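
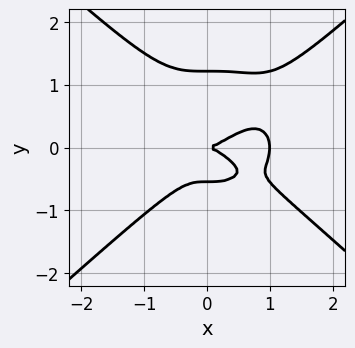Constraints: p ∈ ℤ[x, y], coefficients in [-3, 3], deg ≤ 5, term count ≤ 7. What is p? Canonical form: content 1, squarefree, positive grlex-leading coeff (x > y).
2*x^4 - 3*y^4 - 2*x^3 + 2*y^3 + 2*y^2

The degree is 4 — no degree-3 curve has this shape.
Reading off the gridlines: the x-axis gridline crossings are at x ∈ {0, 1}; one y-axis crossing is at y = 0.
Matching integer coefficients to the picture gives p.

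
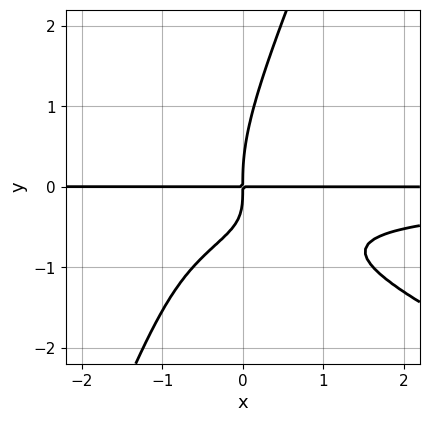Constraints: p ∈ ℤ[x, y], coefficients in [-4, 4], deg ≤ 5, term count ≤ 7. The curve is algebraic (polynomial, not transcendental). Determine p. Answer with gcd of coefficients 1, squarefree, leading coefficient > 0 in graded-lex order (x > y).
x^2*y^2 + 2*x*y^3 - y^4 + 3*x*y^2 + 2*x*y

(a) The degree is 4 — a generic line meets the curve in up to 4 points.
(b) Reading off the gridlines: the visible x-axis segment lies entirely on the curve.
(c) Solving for integer coefficients yields p as stated.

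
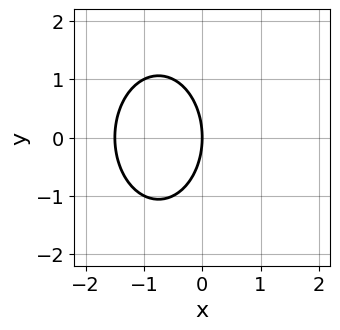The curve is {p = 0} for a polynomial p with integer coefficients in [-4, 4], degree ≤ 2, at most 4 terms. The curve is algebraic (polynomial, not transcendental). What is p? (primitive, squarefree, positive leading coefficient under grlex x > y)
2*x^2 + y^2 + 3*x

1. deg p = 2. The shape is more complex than any degree-1 curve.
2. Symmetries: the y ↦ −y reflection is a symmetry, so y appears only in even powers.
3. From the axis intercepts and sections: it meets the y-axis at y = 0 (among the integer gridlines); one x-axis crossing is at x = 0.
4. Together with the visible shape, these determine p as stated.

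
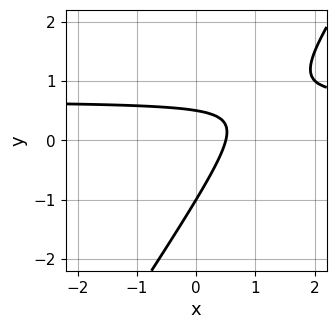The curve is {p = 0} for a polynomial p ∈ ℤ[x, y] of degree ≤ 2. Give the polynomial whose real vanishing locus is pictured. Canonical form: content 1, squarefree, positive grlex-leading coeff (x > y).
deg p = 2. No degree-1 curve has this shape.
From the visible intercepts: it meets the y-axis at y = -1 (among the integer gridlines).
Matching integer coefficients to the picture gives p.

3*x*y - 2*y^2 - 2*x - y + 1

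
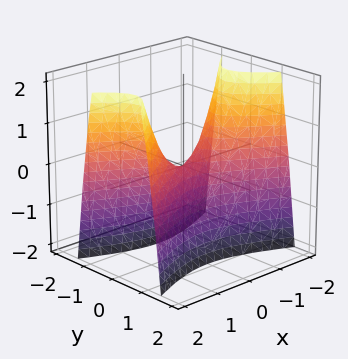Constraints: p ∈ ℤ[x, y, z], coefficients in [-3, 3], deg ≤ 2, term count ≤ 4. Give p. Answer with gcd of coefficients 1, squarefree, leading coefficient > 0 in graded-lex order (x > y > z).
x^2 - 3*y^2 - z

First, the degree is 2 — a hyperbolic paraboloid; a quadric.
Next, symmetries: mirror symmetry y ↦ −y ⇒ only even powers of y; mirror symmetry x ↦ −x ⇒ only even powers of x.
Next, observable constraints: it meets the y-axis at y = 0 (among the integer gridlines); it crosses the x-axis at the gridline x = 0; it crosses the z-axis at the gridline z = 0.
Finally, these observations pin down the coefficients.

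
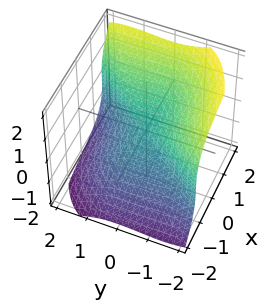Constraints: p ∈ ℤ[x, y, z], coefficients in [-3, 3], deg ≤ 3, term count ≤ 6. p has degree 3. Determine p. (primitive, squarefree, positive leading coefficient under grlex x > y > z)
The degree is 3 — the shape is more complex than any degree-2 surface.
Against the integer gridlines: one y-axis crossing is at y = 0; it crosses the z-axis at the gridline z = 0.
Putting this together gives p.

2*x^3 + 2*x*y^2 - 2*y^3 - 3*z^3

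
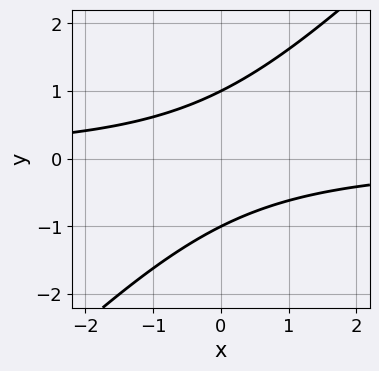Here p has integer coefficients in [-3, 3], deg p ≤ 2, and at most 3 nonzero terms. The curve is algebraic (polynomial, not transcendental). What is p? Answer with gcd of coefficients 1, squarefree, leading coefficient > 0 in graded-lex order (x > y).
Degree: the shape is more complex than any degree-1 curve, so deg p = 2.
Reading off the gridlines: it misses every integer gridline on the x-axis; the y-axis gridline crossings are at y ∈ {-1, 1}.
These observations pin down the coefficients.

x*y - y^2 + 1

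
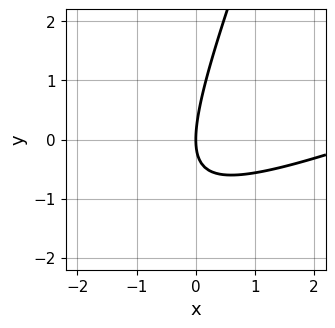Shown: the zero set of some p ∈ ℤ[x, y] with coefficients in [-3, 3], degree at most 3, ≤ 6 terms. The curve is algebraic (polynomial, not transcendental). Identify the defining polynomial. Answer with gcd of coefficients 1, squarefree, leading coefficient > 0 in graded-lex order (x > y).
First, the degree is 2 — no degree-1 curve has this shape.
Then, observable constraints: it crosses the x-axis at the gridline x = 0; it meets the y-axis at y = 0 (among the integer gridlines).
Finally, fitting integer coefficients to these (and the overall shape) gives p.

x^2 - 3*x*y + y^2 - 3*x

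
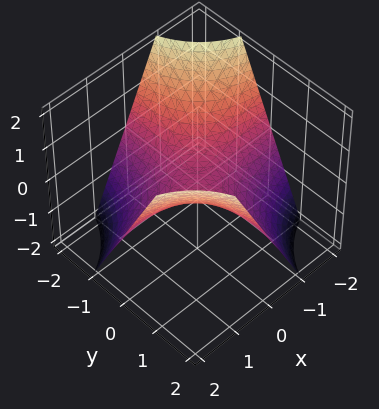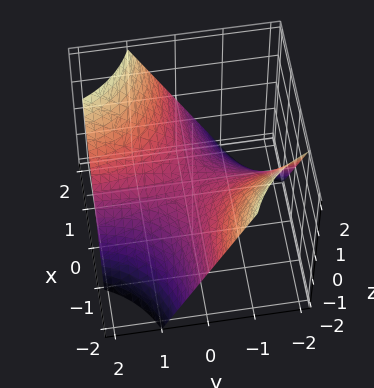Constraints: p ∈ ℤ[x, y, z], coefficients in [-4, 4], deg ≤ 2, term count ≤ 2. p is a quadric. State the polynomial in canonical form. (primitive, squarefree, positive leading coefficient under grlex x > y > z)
First, degree: a saddle surface; a quadric, so deg p = 2.
Next, against the integer gridlines: it crosses the z-axis at the gridline z = 0; every point of the y-axis in the box is on the surface; every point of the x-axis in the box is on the surface.
Finally, the integer polynomial consistent with all of this is the stated p.

x*y - z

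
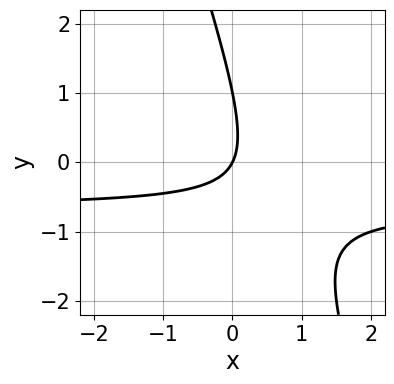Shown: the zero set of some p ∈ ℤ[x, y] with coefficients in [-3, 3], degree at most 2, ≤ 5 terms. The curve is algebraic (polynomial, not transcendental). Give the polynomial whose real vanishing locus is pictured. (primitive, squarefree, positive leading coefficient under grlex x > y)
1. deg p = 2. The shape is more complex than any degree-1 curve.
2. From the axis intercepts and sections: one x-axis crossing is at x = 0; among the integer gridlines, it crosses the y-axis at y ∈ {0, 1}.
3. Matching integer coefficients to the picture gives p.

3*x*y + y^2 + 2*x - y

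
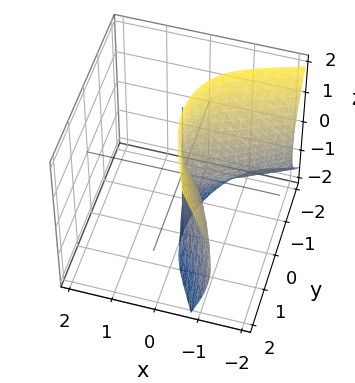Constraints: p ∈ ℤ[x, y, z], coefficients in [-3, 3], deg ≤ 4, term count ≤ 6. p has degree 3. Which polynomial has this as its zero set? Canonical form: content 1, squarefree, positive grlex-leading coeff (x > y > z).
The degree is 3 — no degree-2 surface has this shape.
Checking where it meets the axes: the visible z-axis segment lies entirely on the surface; it crosses the x-axis at the gridline x = 0; one y-axis crossing is at y = 0.
Fitting integer coefficients to these (and the overall shape) gives p.

2*x^3 - 3*x^2*y + x*y*z + 3*x*z^2 + 3*y^2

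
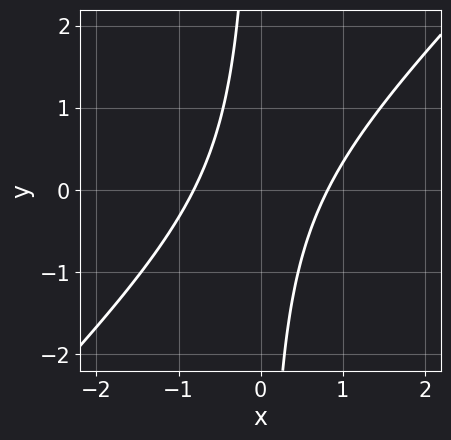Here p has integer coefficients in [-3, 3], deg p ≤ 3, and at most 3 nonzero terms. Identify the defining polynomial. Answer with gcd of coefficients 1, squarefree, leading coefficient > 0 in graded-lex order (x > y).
(a) Degree: a generic line meets the curve in up to 2 points, so deg p = 2.
(b) Reading off the gridlines: the curve avoids every integer y-axis point in the box.
(c) Solving for integer coefficients yields p as stated.

3*x^2 - 3*x*y - 2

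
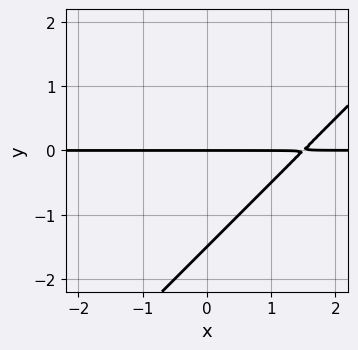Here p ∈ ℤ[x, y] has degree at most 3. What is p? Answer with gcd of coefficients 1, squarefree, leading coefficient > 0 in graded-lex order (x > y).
1. Degree: no degree-1 curve has this shape, so deg p = 2.
2. Against the integer gridlines: one y-axis crossing is at y = 0; every point of the x-axis in the box is on the curve.
3. Assembling these constraints gives the stated polynomial.

2*x*y - 2*y^2 - 3*y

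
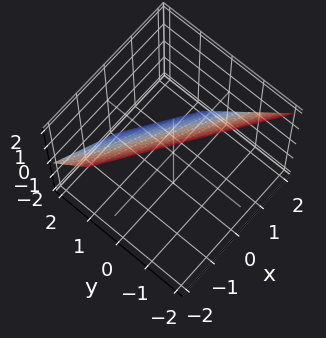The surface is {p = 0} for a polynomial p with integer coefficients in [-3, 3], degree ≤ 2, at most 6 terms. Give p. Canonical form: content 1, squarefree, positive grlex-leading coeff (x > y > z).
2*x + 3*y + 2*z - 2

First, deg p = 1. The surface is flat (a plane).
Then, observable constraints: it crosses the x-axis at the gridline x = 1; it meets the z-axis at z = 1 (among the integer gridlines).
Finally, matching integer coefficients to the picture gives p.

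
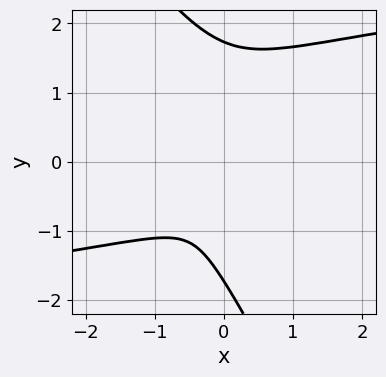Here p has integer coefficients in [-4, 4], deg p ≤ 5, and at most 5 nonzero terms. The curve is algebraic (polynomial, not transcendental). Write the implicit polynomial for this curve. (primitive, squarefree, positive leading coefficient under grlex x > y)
2*x*y^3 + y^4 - 2*x*y^2 - 3*x^2 - 3*y^2

First, deg p = 4. A generic line meets the curve in up to 4 points.
Finally, the integer polynomial consistent with all of this is the stated p.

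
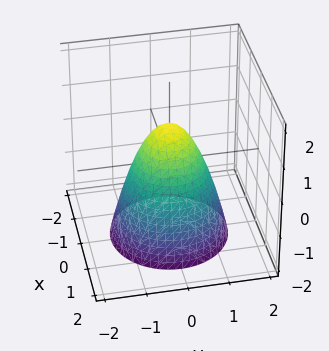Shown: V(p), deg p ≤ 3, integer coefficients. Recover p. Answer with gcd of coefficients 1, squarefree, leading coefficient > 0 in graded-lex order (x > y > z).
First, deg p = 2.
Then, symmetry: the z-axis is an axis of rotation, so x and y enter only as x² + y².
Then, against the integer gridlines: a circular section at z = 0 has radius between 0 and 1; it crosses the z-axis at the gridline z = 1.
Finally, fitting integer coefficients to these (and the overall shape) gives p.

3*x^2 + 3*y^2 + 2*z - 2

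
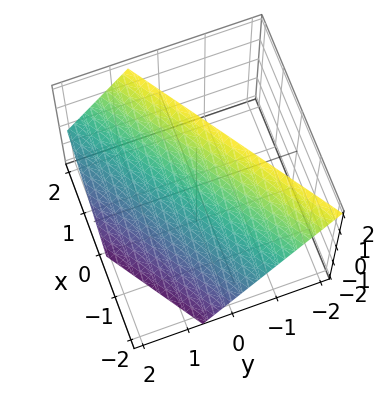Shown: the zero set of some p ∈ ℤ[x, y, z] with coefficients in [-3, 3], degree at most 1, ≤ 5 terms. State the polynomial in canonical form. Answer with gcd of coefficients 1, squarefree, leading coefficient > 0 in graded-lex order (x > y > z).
2*x - 3*y - 2*z + 2

Degree: the surface is flat (a plane), so deg p = 1.
Reading off the gridlines: it meets the z-axis at z = 1 (among the integer gridlines); it crosses the x-axis at the gridline x = -1.
Fitting integer coefficients to these (and the overall shape) gives p.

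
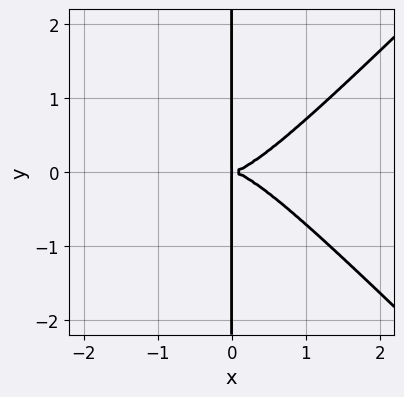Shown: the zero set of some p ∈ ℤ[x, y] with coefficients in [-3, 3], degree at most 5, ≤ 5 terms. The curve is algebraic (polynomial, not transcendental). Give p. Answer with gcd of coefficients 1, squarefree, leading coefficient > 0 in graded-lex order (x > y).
(a) The degree is 4 — the shape is more complex than any degree-3 curve.
(b) Symmetries: it's symmetric under y → −y, forcing even powers of y.
(c) From the axis intercepts and sections: every point of the y-axis in the box is on the curve.
(d) Fitting integer coefficients to these (and the overall shape) gives p.

x^4 - x^2*y^2 - x*y^2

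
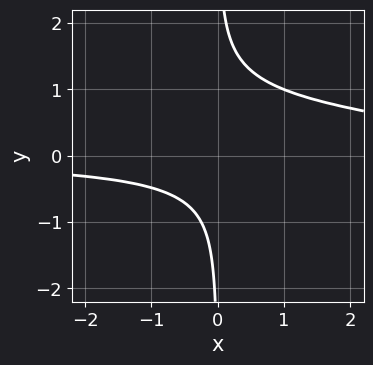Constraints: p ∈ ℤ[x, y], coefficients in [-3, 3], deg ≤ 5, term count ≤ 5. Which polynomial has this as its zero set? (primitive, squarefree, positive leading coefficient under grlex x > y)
First, deg p = 4. No degree-3 curve has this shape.
Then, reading off the gridlines: no x-intercept at any integer in the box; the curve avoids every integer y-axis point in the box.
Finally, fitting integer coefficients to these (and the overall shape) gives p.

3*x*y^3 - 3*x*y^2 + 2*x*y - 2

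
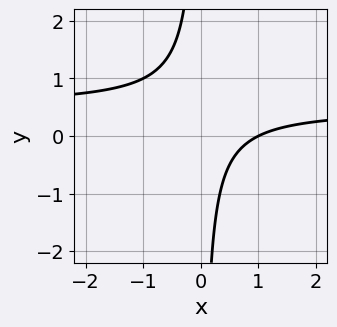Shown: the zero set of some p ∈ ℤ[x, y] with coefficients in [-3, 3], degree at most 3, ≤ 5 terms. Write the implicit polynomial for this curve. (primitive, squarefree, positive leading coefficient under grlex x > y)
(a) The degree is 2 — a generic line meets the curve in up to 2 points.
(b) Reading off the gridlines: one x-axis crossing is at x = 1; the curve avoids every integer y-axis point in the box.
(c) Fitting integer coefficients to these (and the overall shape) gives p.

2*x*y - x + 1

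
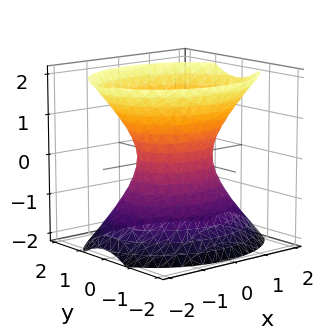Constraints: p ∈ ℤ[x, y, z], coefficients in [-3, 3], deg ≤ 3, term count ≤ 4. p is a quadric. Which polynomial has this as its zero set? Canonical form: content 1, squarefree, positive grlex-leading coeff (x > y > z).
1. deg p = 2. One connected sheet with a waist; a quadric.
2. Symmetries: mirror symmetry x ↦ −x ⇒ only even powers of x; it's symmetric under y → −y, forcing even powers of y; the z ↦ −z reflection is a symmetry, so z appears only in even powers.
3. From the axis intercepts and sections: it misses every integer gridline on the z-axis; the x-axis gridline crossings are at x ∈ {-1, 1}.
4. The integer polynomial consistent with all of this is the stated p.

2*x^2 + 3*y^2 - 2*z^2 - 2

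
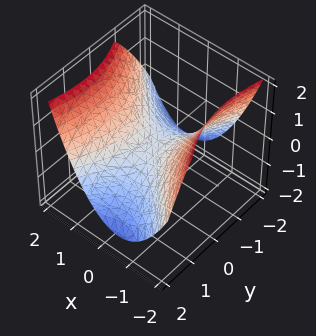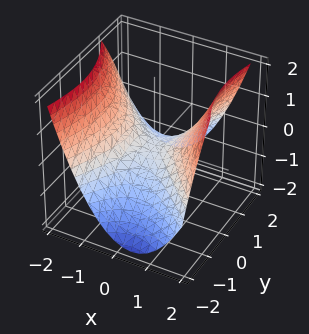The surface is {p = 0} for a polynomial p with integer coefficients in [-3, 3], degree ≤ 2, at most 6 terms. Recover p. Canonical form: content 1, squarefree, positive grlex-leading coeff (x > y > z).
(a) Degree: a generic line meets the surface in up to 2 points, so deg p = 2.
(b) Checking where it meets the axes: it meets the x-axis at x = 0 (among the integer gridlines); it crosses the y-axis at the gridline y = 0.
(c) Putting this together gives p.

2*x^2 + x*y - y^2 - 3*z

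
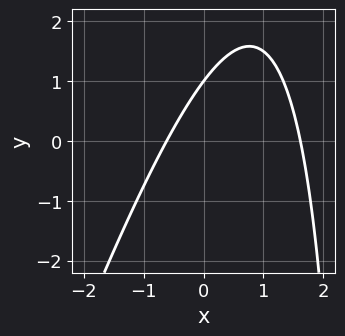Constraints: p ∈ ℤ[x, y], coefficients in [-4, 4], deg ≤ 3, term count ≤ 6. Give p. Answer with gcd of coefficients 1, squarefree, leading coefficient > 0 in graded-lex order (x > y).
3*x^2 - x*y - 3*x + 3*y - 3

deg p = 2.
Reading off the gridlines: it crosses the y-axis at the gridline y = 1.
Putting this together gives p.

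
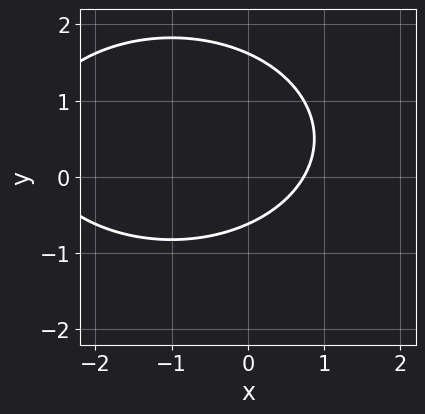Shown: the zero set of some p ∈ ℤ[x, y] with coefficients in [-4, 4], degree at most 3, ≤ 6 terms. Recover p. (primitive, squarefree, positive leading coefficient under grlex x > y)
1. The degree is 2 — the shape is more complex than any degree-1 curve.
2. Putting this together gives p.

x^2 + 2*y^2 + 2*x - 2*y - 2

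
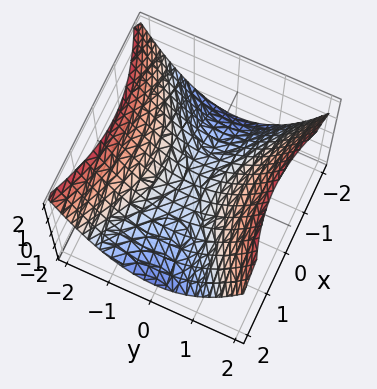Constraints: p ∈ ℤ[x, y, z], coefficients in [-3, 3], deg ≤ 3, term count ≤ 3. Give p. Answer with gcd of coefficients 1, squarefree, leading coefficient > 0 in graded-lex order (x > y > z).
(a) deg p = 2. A saddle surface; a quadric.
(b) Symmetries: the x ↦ −x reflection is a symmetry, so x appears only in even powers; it's symmetric under y → −y, forcing even powers of y.
(c) Against the integer gridlines: it meets the x-axis at x = 0 (among the integer gridlines); it meets the z-axis at z = 0 (among the integer gridlines).
(d) Matching integer coefficients to the picture gives p.

x^2 - 2*y^2 + 3*z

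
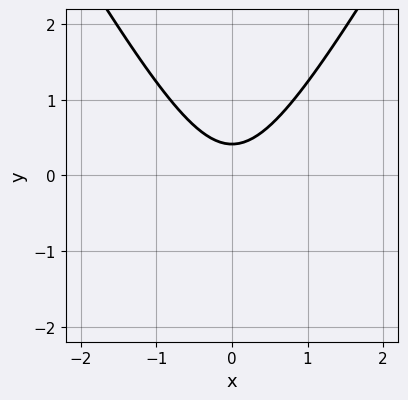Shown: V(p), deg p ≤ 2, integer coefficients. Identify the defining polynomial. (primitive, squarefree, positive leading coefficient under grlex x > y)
3*x^2 - y^2 - 2*y + 1

(a) deg p = 2. No degree-1 curve has this shape.
(b) Symmetries: the x ↦ −x reflection is a symmetry, so x appears only in even powers.
(c) Reading off the gridlines: it misses every integer gridline on the x-axis.
(d) Matching integer coefficients to the picture gives p.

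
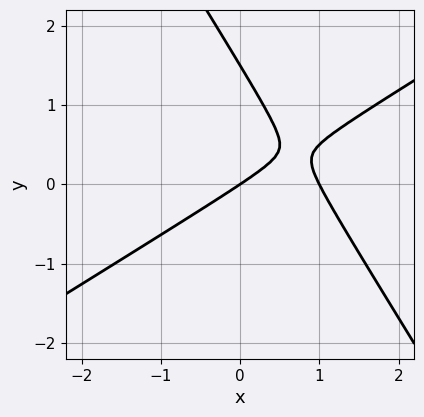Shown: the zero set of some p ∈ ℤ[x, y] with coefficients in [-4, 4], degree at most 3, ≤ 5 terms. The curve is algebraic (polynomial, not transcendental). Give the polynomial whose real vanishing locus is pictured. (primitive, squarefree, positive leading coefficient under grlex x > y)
Degree: the shape is more complex than any degree-1 curve, so deg p = 2.
Checking where it meets the axes: it meets the y-axis at y = 0 (among the integer gridlines); the x-axis gridline crossings are at x ∈ {0, 1}.
These observations pin down the coefficients.

2*x^2 - 2*x*y - 2*y^2 - 2*x + 3*y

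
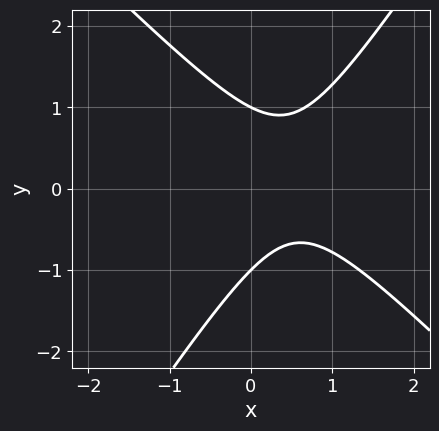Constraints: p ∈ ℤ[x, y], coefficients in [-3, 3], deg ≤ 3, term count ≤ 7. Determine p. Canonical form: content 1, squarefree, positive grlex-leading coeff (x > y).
3*x^2 + x*y - 2*y^2 - 3*x + 2

(a) The degree is 2 — the shape is more complex than any degree-1 curve.
(b) Checking where it meets the axes: among the integer gridlines, it crosses the y-axis at y ∈ {-1, 1}; the curve avoids every integer x-axis point in the box.
(c) Together with the visible shape, these determine p as stated.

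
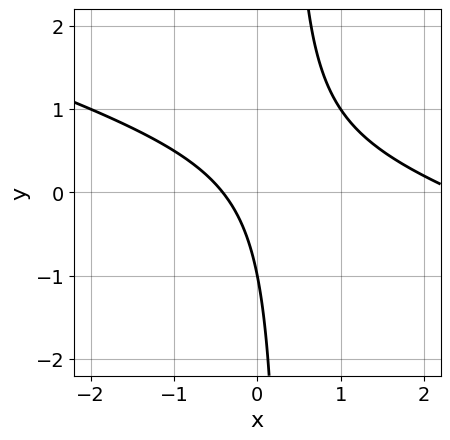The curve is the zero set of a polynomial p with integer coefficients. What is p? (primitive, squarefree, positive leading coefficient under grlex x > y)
x^2 + 3*x*y - 2*x - y - 1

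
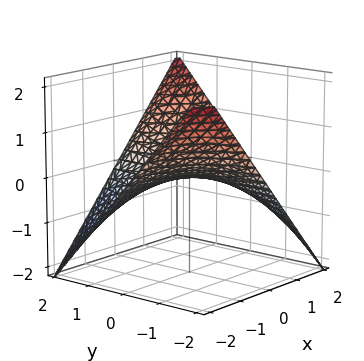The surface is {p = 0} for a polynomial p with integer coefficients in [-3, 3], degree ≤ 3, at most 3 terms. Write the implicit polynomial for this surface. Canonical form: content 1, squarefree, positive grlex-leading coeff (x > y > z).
x*y - 2*z

(a) Degree: a hyperbolic paraboloid; a quadric, so deg p = 2.
(b) From the visible intercepts: the visible y-axis segment lies entirely on the surface; every point of the x-axis in the box is on the surface.
(c) Matching integer coefficients to the picture gives p.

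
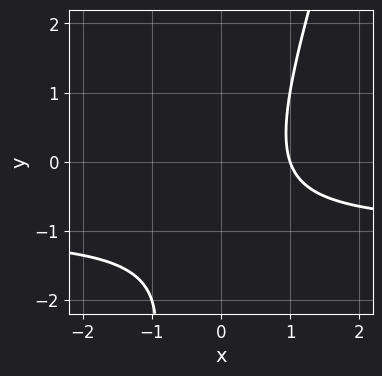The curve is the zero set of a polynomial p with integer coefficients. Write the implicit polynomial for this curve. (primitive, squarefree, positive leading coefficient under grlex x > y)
3*x*y - y^2 + 3*x - 2*y - 3

1. Degree: no degree-1 curve has this shape, so deg p = 2.
2. Observable constraints: it meets the x-axis at x = 1 (among the integer gridlines); no y-intercept at any integer in the box.
3. Solving for integer coefficients yields p as stated.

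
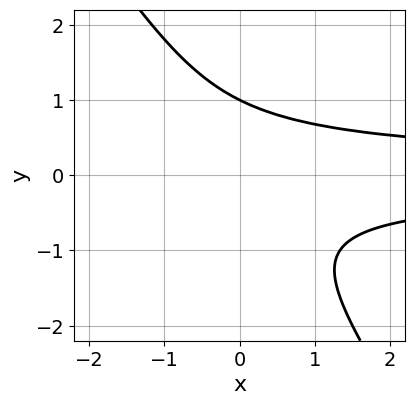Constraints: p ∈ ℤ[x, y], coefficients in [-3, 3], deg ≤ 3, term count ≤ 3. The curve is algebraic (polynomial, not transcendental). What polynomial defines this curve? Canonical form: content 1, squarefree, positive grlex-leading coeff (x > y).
1. The degree is 3 — a generic line meets the curve in up to 3 points.
2. Against the integer gridlines: it meets the y-axis at y = 1 (among the integer gridlines); it misses every integer gridline on the x-axis.
3. Solving for integer coefficients yields p as stated.

3*x*y^2 + 2*y^3 - 2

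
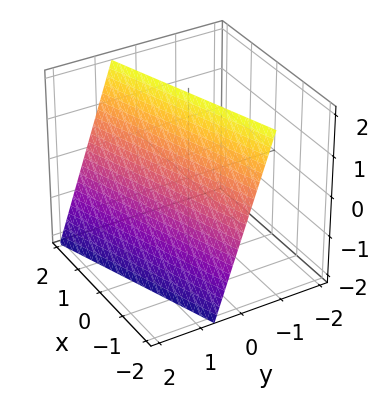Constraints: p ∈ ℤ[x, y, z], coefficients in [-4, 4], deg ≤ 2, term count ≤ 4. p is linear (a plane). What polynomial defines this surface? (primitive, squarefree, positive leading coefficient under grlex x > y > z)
The degree is 1 — every cross-section is a straight line — this is a plane.
From the visible intercepts: one x-axis crossing is at x = -2; it crosses the z-axis at the gridline z = 2.
Putting this together gives p.

x - 3*y - z + 2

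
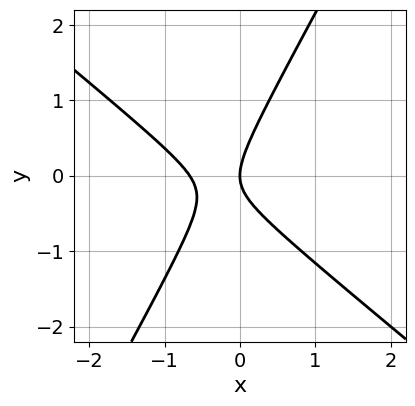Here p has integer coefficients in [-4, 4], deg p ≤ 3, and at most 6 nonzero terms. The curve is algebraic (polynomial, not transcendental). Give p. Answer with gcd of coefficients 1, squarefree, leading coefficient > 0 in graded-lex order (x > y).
3*x^2 + 2*x*y - 2*y^2 + 2*x

(a) deg p = 2.
(b) Observable constraints: it crosses the y-axis at the gridline y = 0; it meets the x-axis at x = 0 (among the integer gridlines).
(c) Together with the visible shape, these determine p as stated.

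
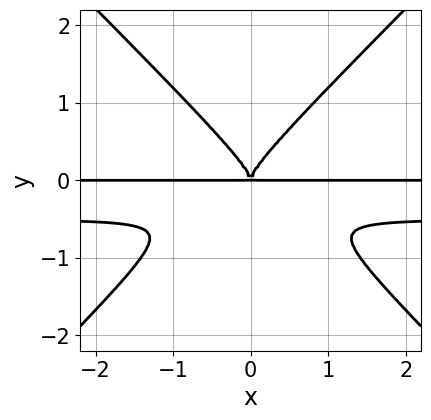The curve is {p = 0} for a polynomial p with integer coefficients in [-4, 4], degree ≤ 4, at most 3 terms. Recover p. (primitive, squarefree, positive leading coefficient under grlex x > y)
(a) Degree: a generic line meets the curve in up to 4 points, so deg p = 4.
(b) Symmetries: it's symmetric under x → −x, forcing even powers of x.
(c) From the axis intercepts and sections: every point of the x-axis in the box is on the curve.
(d) Solving for integer coefficients yields p as stated.

2*x^2*y^2 - 2*y^4 + x^2*y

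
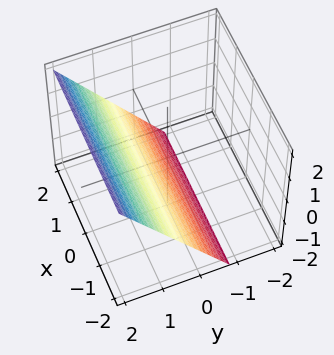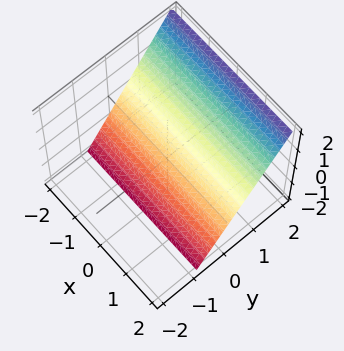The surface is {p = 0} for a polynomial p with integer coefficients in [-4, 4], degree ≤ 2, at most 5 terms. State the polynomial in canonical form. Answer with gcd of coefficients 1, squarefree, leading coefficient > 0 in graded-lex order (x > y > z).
3*y - 2*z - 2

1. deg p = 1. The surface is flat (a plane).
2. From the visible intercepts: the surface avoids every integer x-axis point in the box; it crosses the z-axis at the gridline z = -1.
3. The integer polynomial consistent with all of this is the stated p.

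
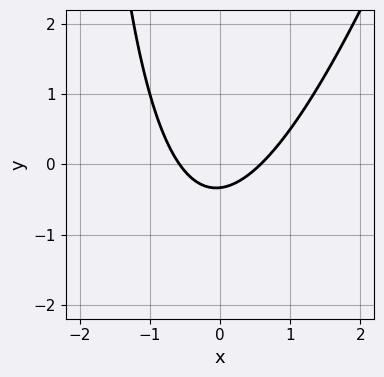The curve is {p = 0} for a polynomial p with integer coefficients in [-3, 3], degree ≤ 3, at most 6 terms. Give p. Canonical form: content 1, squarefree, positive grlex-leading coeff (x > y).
3*x^2 - x*y - 3*y - 1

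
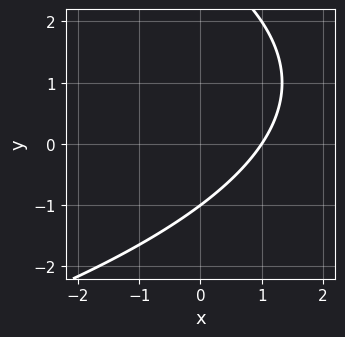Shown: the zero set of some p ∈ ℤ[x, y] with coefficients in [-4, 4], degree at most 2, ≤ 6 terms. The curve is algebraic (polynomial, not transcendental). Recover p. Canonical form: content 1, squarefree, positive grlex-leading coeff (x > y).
y^2 + 3*x - 2*y - 3

(a) The degree is 2 — no degree-1 curve has this shape.
(b) From the axis intercepts and sections: it meets the y-axis at y = -1 (among the integer gridlines); one x-axis crossing is at x = 1.
(c) Together with the visible shape, these determine p as stated.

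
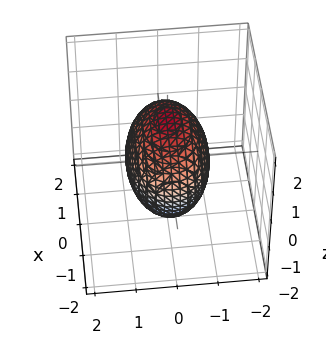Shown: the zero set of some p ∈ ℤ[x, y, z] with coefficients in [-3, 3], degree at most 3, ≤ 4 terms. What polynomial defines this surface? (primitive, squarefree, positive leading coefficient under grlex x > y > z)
(a) Degree: bounded and convex; a quadric, so deg p = 2.
(b) Symmetries: it's symmetric under z → −z, forcing even powers of z; the x ↦ −x reflection is a symmetry, so x appears only in even powers; it's symmetric under y → −y, forcing even powers of y.
(c) Against the integer gridlines: among the integer gridlines, it crosses the y-axis at y ∈ {-1, 1}.
(d) Solving for integer coefficients yields p as stated.

x^2 + 2*y^2 + z^2 - 2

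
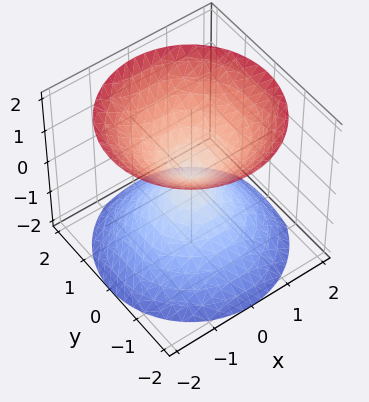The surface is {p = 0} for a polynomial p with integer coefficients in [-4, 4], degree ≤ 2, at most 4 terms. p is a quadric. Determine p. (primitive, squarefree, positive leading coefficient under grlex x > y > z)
x^2 + y^2 - z^2

There are 2 components. They look like related sheets of one shape, so recover p as a whole.
Degree: a double cone through the origin; a quadric, so deg p = 2.
Symmetries: it's symmetric under z → −z, forcing even powers of z; every cross-section ⟂ z is a circle, so x, y appear only via x² + y².
Reading off the gridlines: it crosses the z-axis at the gridline z = 0; it crosses the x-axis at the gridline x = 0.
These observations pin down the coefficients.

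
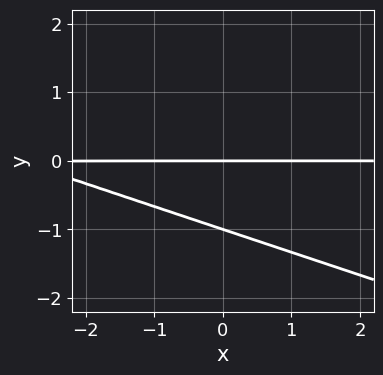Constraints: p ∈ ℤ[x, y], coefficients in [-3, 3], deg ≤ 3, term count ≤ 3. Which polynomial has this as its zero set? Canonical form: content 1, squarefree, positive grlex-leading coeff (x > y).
1. The degree is 2 — a generic line meets the curve in up to 2 points.
2. Against the integer gridlines: among the integer gridlines, it crosses the y-axis at y ∈ {-1, 0}; the visible x-axis segment lies entirely on the curve.
3. Solving for integer coefficients yields p as stated.

x*y + 3*y^2 + 3*y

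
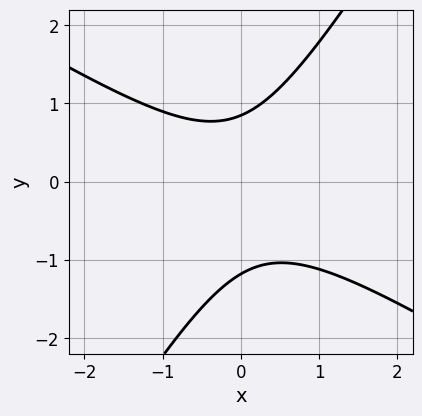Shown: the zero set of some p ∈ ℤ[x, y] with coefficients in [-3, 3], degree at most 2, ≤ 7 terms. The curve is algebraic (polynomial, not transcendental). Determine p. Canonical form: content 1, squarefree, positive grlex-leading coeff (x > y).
1. The degree is 2 — the shape is more complex than any degree-1 curve.
2. From the axis intercepts and sections: the curve avoids every integer x-axis point in the box.
3. Matching integer coefficients to the picture gives p.

3*x^2 + 3*x*y - 3*y^2 - y + 3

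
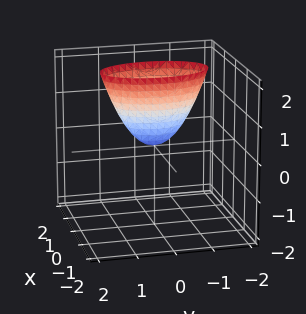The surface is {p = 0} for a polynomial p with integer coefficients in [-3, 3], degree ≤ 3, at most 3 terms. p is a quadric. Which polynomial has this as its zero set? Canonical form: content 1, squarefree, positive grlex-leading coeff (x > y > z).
3*x^2 + y^2 - z

(a) deg p = 2. A paraboloid; a quadric.
(b) Symmetries: mirror symmetry x ↦ −x ⇒ only even powers of x; it's symmetric under y → −y, forcing even powers of y.
(c) Observable constraints: it crosses the z-axis at the gridline z = 0; it crosses the y-axis at the gridline y = 0; one x-axis crossing is at x = 0.
(d) Fitting integer coefficients to these (and the overall shape) gives p.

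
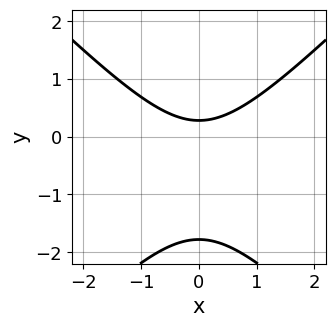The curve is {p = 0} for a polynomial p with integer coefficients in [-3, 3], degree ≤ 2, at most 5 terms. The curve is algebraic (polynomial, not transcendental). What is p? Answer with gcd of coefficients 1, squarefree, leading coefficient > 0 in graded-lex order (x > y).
1. deg p = 2.
2. Symmetries: the x ↦ −x reflection is a symmetry, so x appears only in even powers.
3. Reading off the gridlines: the curve avoids every integer x-axis point in the box.
4. Together with the visible shape, these determine p as stated.

2*x^2 - 2*y^2 - 3*y + 1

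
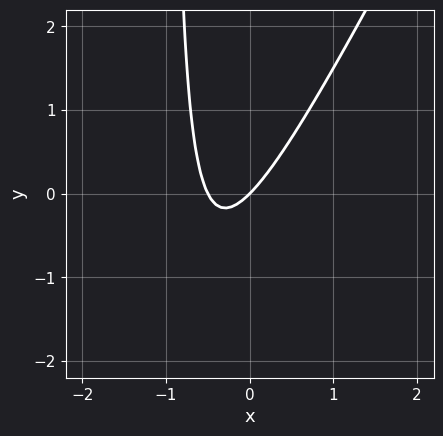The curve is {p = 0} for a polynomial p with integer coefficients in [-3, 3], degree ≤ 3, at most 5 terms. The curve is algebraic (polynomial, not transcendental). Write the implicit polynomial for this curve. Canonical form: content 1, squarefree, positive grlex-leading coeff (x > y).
2*x^2 - x*y + x - y

1. deg p = 2. A generic line meets the curve in up to 2 points.
2. Reading off the gridlines: it crosses the y-axis at the gridline y = 0; it meets the x-axis at x = 0 (among the integer gridlines).
3. The integer polynomial consistent with all of this is the stated p.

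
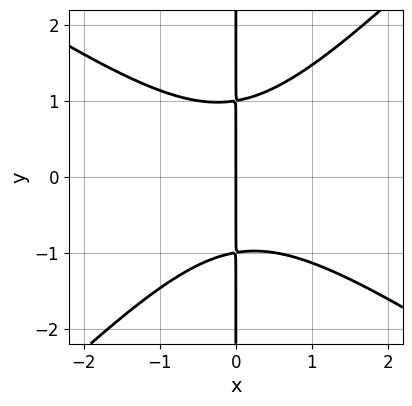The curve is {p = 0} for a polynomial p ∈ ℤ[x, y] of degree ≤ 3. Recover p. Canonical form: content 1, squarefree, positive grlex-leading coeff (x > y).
(a) The degree is 3 — the shape is more complex than any degree-2 curve.
(b) Observable constraints: the visible y-axis segment lies entirely on the curve; it meets the x-axis at x = 0 (among the integer gridlines).
(c) Assembling these constraints gives the stated polynomial.

2*x^3 + x^2*y - 3*x*y^2 + 3*x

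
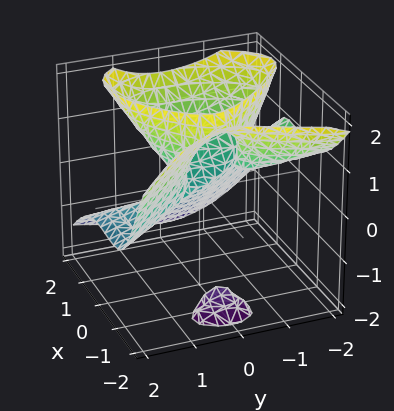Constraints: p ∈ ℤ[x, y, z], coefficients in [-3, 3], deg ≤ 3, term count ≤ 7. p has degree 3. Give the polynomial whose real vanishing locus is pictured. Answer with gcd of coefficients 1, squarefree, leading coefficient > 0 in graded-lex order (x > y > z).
3*x^3 - 3*x*z^2 + y^3 + 3*y^2*z - 2*z^2

First, I count 2 distinct pieces.
Then, the degree is 3 — the shape is more complex than any degree-2 surface.
Next, from the visible intercepts: one z-axis crossing is at z = 0; it crosses the x-axis at the gridline x = 0; it meets the y-axis at y = 0 (among the integer gridlines).
Finally, fitting integer coefficients to these (and the overall shape) gives p.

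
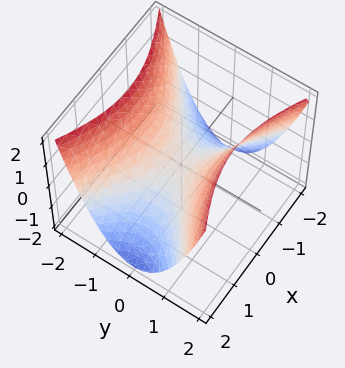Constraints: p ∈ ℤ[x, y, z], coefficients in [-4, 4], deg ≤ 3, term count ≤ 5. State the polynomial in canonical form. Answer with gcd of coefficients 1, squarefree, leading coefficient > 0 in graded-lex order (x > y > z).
x^2 - 2*y^2 + 2*z

deg p = 2.
Symmetries: it's symmetric under x → −x, forcing even powers of x; the y ↦ −y reflection is a symmetry, so y appears only in even powers.
Observable constraints: one z-axis crossing is at z = 0; it crosses the x-axis at the gridline x = 0.
The integer polynomial consistent with all of this is the stated p.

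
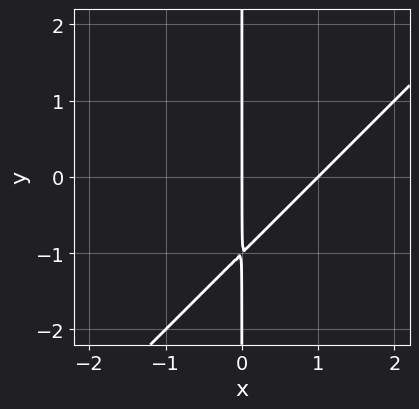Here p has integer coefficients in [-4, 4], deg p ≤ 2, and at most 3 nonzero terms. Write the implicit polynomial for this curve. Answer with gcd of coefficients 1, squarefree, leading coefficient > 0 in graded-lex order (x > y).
x^2 - x*y - x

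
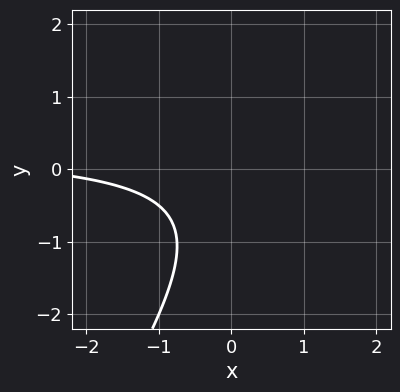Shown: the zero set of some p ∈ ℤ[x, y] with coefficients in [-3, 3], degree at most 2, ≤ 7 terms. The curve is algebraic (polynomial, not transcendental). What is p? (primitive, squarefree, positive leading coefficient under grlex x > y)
1. deg p = 2. The shape is more complex than any degree-1 curve.
2. From the axis intercepts and sections: it misses every integer gridline on the y-axis; no x-intercept at any integer in the box.
3. Together with the visible shape, these determine p as stated.

3*x*y - 2*y^2 - x - 2*y - 3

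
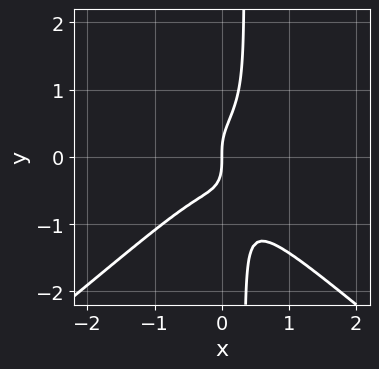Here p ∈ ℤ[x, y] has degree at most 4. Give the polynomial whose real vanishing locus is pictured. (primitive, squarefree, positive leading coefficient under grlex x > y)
2*x^3*y - 3*x*y^3 - 2*x^3 + y^3 - x

1. deg p = 4. The shape is more complex than any degree-3 curve.
2. Checking where it meets the axes: it meets the y-axis at y = 0 (among the integer gridlines); one x-axis crossing is at x = 0.
3. Matching integer coefficients to the picture gives p.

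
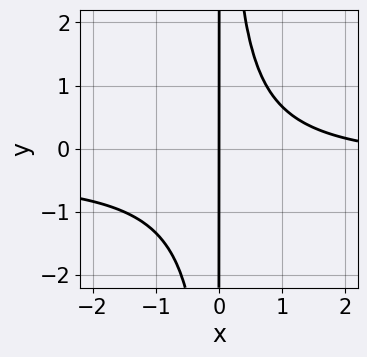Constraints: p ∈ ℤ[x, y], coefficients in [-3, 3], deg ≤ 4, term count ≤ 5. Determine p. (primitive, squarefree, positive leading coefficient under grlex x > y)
3*x^2*y + x^2 - 3*x

Degree: no degree-2 curve has this shape, so deg p = 3.
From the visible intercepts: it meets the x-axis at x = 0 (among the integer gridlines); every point of the y-axis in the box is on the curve.
These observations pin down the coefficients.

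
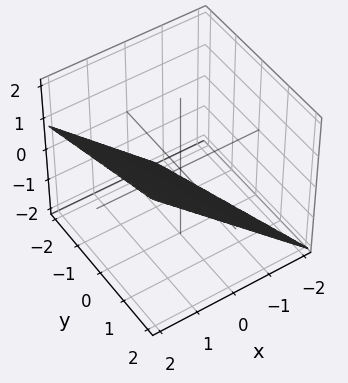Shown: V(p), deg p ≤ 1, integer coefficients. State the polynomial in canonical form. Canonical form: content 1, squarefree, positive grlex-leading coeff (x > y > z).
(a) Degree: the surface is flat (a plane), so deg p = 1.
(b) Checking where it meets the axes: it crosses the y-axis at the gridline y = 2.
(c) Matching integer coefficients to the picture gives p.

3*x + y - 3*z - 2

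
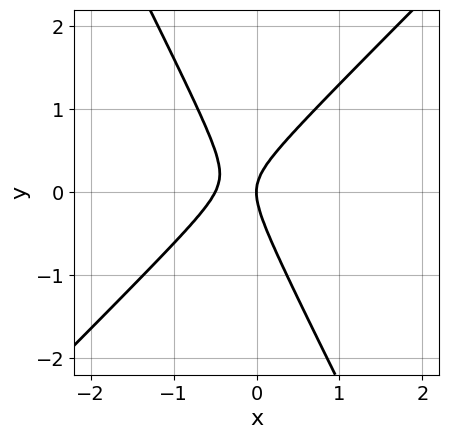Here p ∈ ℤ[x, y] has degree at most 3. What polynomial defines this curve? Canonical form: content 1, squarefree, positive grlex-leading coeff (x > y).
2*x^2 - x*y - y^2 + x

The degree is 2 — a generic line meets the curve in up to 2 points.
Checking where it meets the axes: one y-axis crossing is at y = 0; it crosses the x-axis at the gridline x = 0.
Solving for integer coefficients yields p as stated.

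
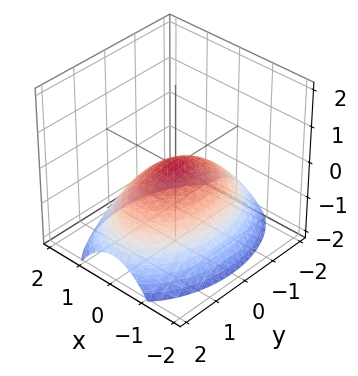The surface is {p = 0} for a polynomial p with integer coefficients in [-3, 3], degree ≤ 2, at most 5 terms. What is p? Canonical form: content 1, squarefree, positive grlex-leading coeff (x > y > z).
2*x^2 + y^2 + 3*z

First, the degree is 2 — a paraboloid; a quadric.
Then, symmetries: it's symmetric under y → −y, forcing even powers of y; it's symmetric under x → −x, forcing even powers of x.
Then, observable constraints: one x-axis crossing is at x = 0; it meets the y-axis at y = 0 (among the integer gridlines); it meets the z-axis at z = 0 (among the integer gridlines).
Finally, fitting integer coefficients to these (and the overall shape) gives p.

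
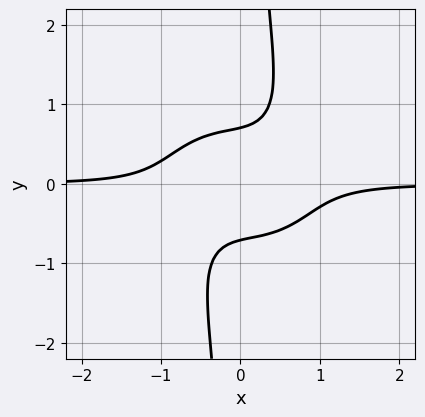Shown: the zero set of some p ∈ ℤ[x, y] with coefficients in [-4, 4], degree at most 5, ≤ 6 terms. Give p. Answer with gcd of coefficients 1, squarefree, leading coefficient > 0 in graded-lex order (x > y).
3*x^3*y + x^2*y^2 + 2*x*y^3 - 2*y^2 + 1

First, degree: the shape is more complex than any degree-3 curve, so deg p = 4.
Then, from the visible intercepts: the curve avoids every integer x-axis point in the box.
Finally, putting this together gives p.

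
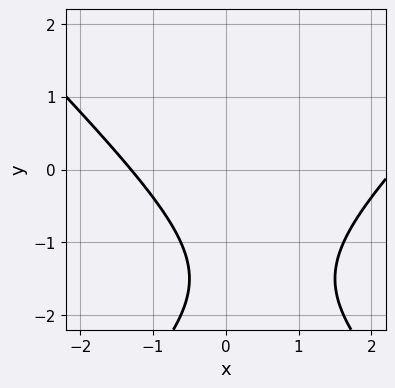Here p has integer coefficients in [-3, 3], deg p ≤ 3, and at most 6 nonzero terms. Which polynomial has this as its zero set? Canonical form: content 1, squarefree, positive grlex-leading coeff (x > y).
x^2 - y^2 - x - 3*y - 3

First, the degree is 2 — no degree-1 curve has this shape.
Next, checking where it meets the axes: no y-intercept at any integer in the box.
Finally, matching integer coefficients to the picture gives p.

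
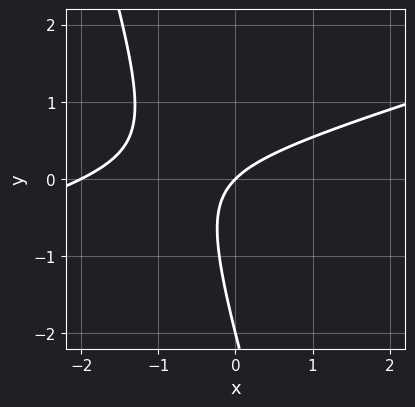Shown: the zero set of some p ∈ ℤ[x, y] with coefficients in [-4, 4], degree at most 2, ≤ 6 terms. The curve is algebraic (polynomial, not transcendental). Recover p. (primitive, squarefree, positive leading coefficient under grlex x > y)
x^2 - 3*x*y - y^2 + 2*x - 2*y

(a) The degree is 2 — a generic line meets the curve in up to 2 points.
(b) Reading off the gridlines: the x-axis gridline crossings are at x ∈ {-2, 0}; among the integer gridlines, it crosses the y-axis at y ∈ {-2, 0}.
(c) Fitting integer coefficients to these (and the overall shape) gives p.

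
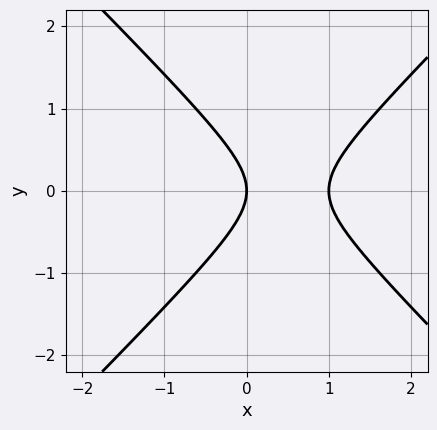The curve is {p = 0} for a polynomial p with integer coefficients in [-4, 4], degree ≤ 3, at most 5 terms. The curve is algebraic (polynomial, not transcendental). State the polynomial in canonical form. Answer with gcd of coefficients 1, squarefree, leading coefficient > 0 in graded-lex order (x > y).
x^2 - y^2 - x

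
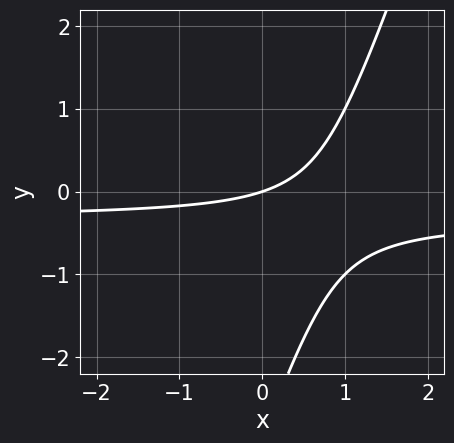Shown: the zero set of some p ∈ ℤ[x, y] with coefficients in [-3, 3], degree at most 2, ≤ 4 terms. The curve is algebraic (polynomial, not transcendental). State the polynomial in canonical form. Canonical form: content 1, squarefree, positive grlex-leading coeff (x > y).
1. Degree: no degree-1 curve has this shape, so deg p = 2.
2. From the axis intercepts and sections: it meets the y-axis at y = 0 (among the integer gridlines); it crosses the x-axis at the gridline x = 0.
3. Together with the visible shape, these determine p as stated.

3*x*y - y^2 + x - 3*y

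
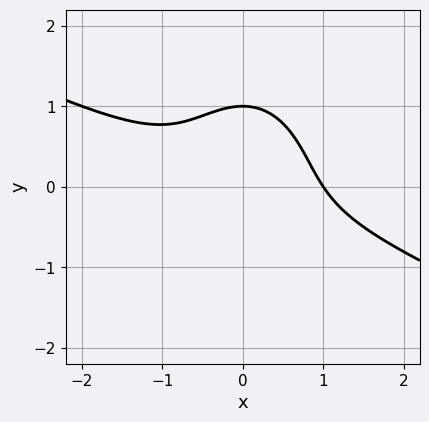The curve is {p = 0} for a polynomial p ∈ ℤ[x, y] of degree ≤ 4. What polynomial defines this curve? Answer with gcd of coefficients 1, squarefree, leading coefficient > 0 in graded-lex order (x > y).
x^3 + 2*x^2*y + y^3 - 1

1. The degree is 3 — the shape is more complex than any degree-2 curve.
2. From the axis intercepts and sections: it crosses the y-axis at the gridline y = 1; it crosses the x-axis at the gridline x = 1.
3. These observations pin down the coefficients.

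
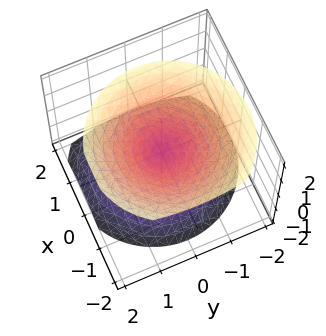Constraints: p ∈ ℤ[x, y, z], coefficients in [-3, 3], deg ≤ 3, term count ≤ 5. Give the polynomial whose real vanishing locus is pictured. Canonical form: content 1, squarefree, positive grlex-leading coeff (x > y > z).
(a) The picture has 2 separate pieces.
(b) deg p = 2.
(c) Observable constraints: it crosses the y-axis at the gridline y = 0; it meets the z-axis at z = 0 (among the integer gridlines); it meets the x-axis at x = 0 (among the integer gridlines).
(d) Putting this together gives p.

2*x^2 + x*z + 2*y^2 - 2*z^2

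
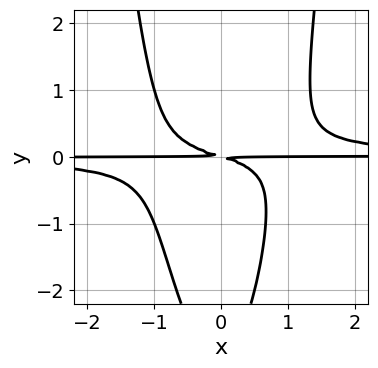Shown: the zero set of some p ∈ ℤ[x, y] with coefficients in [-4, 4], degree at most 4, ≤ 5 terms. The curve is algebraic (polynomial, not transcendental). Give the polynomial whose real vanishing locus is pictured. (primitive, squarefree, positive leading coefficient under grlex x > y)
3*x^2*y^2 - y^3 - x*y - 3*y^2

First, the degree is 4 — the shape is more complex than any degree-3 curve.
Then, against the integer gridlines: the visible x-axis segment lies entirely on the curve.
Finally, solving for integer coefficients yields p as stated.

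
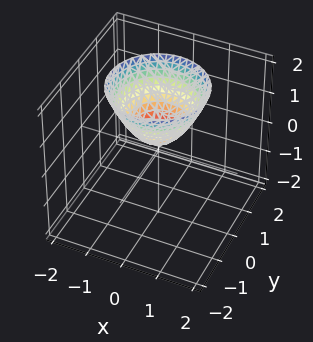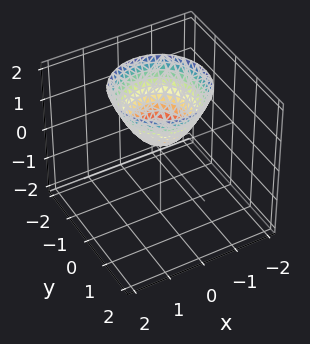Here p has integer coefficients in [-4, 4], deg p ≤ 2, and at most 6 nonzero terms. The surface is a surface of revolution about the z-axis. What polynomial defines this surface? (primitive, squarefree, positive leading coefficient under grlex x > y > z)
3*x^2 + 3*y^2 - 3*z + 1

1. Degree: a generic line meets the surface in up to 2 points, so deg p = 2.
2. Symmetry: every cross-section ⟂ z is a circle, so x, y appear only via x² + y².
3. From the visible intercepts: it misses every integer gridline on the y-axis; the surface avoids every integer x-axis point in the box; a circular section at z = 2 has radius between 1 and 2.
4. Fitting integer coefficients to these (and the overall shape) gives p.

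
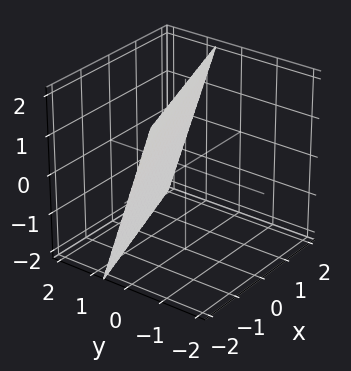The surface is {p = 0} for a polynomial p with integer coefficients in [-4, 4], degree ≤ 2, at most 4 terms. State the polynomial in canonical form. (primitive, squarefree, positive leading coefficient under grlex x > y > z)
(a) deg p = 1.
(b) Observable constraints: it crosses the x-axis at the gridline x = -2; it crosses the z-axis at the gridline z = 2.
(c) The integer polynomial consistent with all of this is the stated p.

x - 3*y - z + 2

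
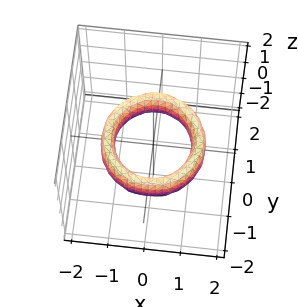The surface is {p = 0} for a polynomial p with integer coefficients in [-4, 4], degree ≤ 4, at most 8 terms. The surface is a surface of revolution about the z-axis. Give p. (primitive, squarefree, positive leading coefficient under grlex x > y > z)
First, deg p = 4. No degree-3 surface has this shape.
Then, symmetries: the z-axis is an axis of rotation, so x and y enter only as x² + y².
Next, reading off the gridlines: among the integer gridlines, it crosses the y-axis at y ∈ {-1, 1}; the surface avoids every integer z-axis point in the box; the x-axis gridline crossings are at x ∈ {-1, 1}; a circular section at z = 0 has radius exactly 1.
Finally, these observations pin down the coefficients.

x^4 + 2*x^2*y^2 + y^4 - 3*x^2 - 3*y^2 + z^2 + 2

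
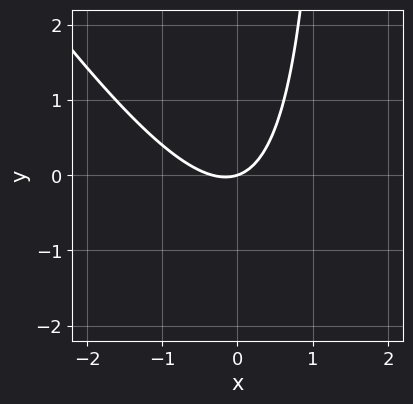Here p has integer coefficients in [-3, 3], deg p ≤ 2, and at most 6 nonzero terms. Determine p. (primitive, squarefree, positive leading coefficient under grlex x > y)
3*x^2 + 2*x*y + x - 3*y

1. Degree: the shape is more complex than any degree-1 curve, so deg p = 2.
2. From the axis intercepts and sections: it meets the x-axis at x = 0 (among the integer gridlines); it meets the y-axis at y = 0 (among the integer gridlines).
3. Solving for integer coefficients yields p as stated.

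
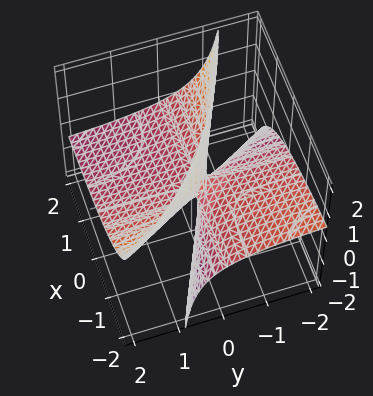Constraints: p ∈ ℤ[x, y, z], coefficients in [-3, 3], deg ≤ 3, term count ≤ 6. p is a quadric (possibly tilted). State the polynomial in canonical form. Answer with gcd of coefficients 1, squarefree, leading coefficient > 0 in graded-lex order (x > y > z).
First, the degree is 2 — no degree-1 surface has this shape.
Next, from the visible intercepts: the visible x-axis segment lies entirely on the surface; the visible y-axis segment lies entirely on the surface.
Finally, assembling these constraints gives the stated polynomial.

x*y + 2*x*z + 3*y*z + z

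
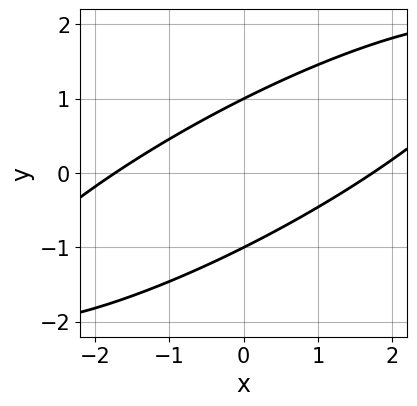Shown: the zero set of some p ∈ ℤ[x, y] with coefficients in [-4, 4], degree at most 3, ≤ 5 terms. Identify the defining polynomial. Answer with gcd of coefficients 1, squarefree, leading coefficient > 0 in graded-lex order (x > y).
1. Degree: the shape is more complex than any degree-1 curve, so deg p = 2.
2. From the axis intercepts and sections: among the integer gridlines, it crosses the y-axis at y ∈ {-1, 1}.
3. The integer polynomial consistent with all of this is the stated p.

x^2 - 3*x*y + 3*y^2 - 3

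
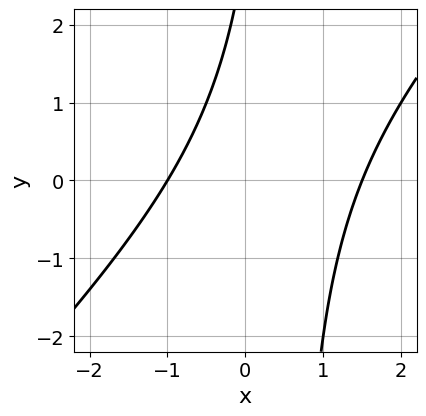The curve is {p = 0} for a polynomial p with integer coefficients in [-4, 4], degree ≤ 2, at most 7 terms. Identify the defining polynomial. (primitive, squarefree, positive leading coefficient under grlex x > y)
2*x^2 - 2*x*y - x + y - 3

1. deg p = 2. The shape is more complex than any degree-1 curve.
2. Reading off the gridlines: no y-intercept at any integer in the box; one x-axis crossing is at x = -1.
3. These observations pin down the coefficients.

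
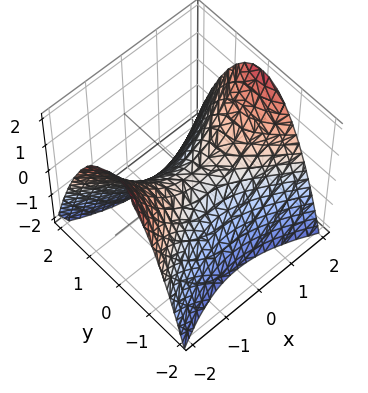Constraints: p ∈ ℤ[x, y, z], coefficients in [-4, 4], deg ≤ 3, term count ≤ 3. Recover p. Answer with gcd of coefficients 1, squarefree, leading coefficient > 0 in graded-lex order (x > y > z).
deg p = 2. A saddle surface; a quadric.
Symmetries: mirror symmetry y ↦ −y ⇒ only even powers of y; mirror symmetry x ↦ −x ⇒ only even powers of x.
Against the integer gridlines: it crosses the y-axis at the gridline y = 0; it meets the x-axis at x = 0 (among the integer gridlines); one z-axis crossing is at z = 0.
Assembling these constraints gives the stated polynomial.

x^2 - 2*y^2 - 2*z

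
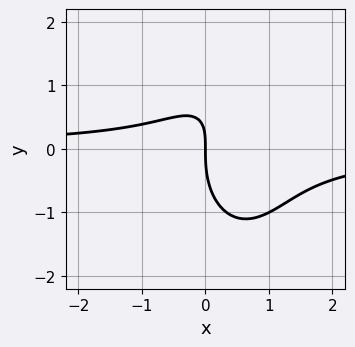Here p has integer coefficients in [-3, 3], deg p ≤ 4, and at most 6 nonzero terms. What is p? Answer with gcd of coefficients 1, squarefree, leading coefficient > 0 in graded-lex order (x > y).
First, degree: a generic line meets the curve in up to 3 points, so deg p = 3.
Next, observable constraints: it meets the y-axis at y = 0 (among the integer gridlines); it meets the x-axis at x = 0 (among the integer gridlines).
Finally, matching integer coefficients to the picture gives p.

3*x^2*y + y^3 - 2*x*y + 2*x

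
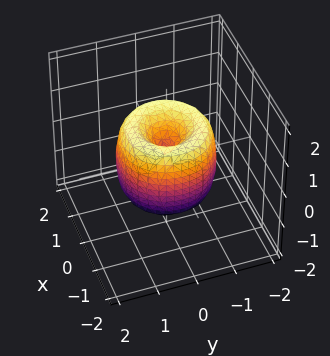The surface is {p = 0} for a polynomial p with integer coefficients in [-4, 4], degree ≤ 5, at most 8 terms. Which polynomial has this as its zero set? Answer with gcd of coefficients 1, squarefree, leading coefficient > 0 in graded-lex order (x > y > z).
2*x^4 + 4*x^2*y^2 + 2*y^4 - 3*x^2 - 3*y^2 + z^2

1. deg p = 4.
2. By symmetry, every cross-section ⟂ z is a circle, so x, y appear only via x² + y².
3. Checking where it meets the axes: it crosses the y-axis at the gridline y = 0; one x-axis crossing is at x = 0.
4. Putting this together gives p.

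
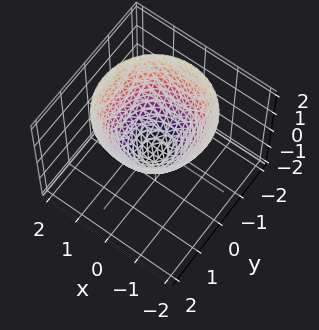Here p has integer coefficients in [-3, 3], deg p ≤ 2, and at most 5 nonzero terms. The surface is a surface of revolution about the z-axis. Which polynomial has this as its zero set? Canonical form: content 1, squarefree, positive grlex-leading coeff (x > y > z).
(a) Degree: a generic line meets the surface in up to 2 points, so deg p = 2.
(b) Symmetries: every cross-section ⟂ z is a circle, so x, y appear only via x² + y².
(c) Against the integer gridlines: a circular section at z = 2 has radius between 1 and 2.
(d) The integer polynomial consistent with all of this is the stated p.

2*x^2 + 2*y^2 - 2*z - 1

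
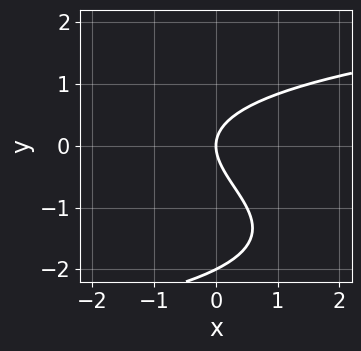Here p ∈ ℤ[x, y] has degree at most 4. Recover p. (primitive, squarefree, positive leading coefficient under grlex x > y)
(a) deg p = 3.
(b) Reading off the gridlines: it meets the x-axis at x = 0 (among the integer gridlines); the y-axis gridline crossings are at y ∈ {-2, 0}.
(c) These observations pin down the coefficients.

y^3 + 2*y^2 - 2*x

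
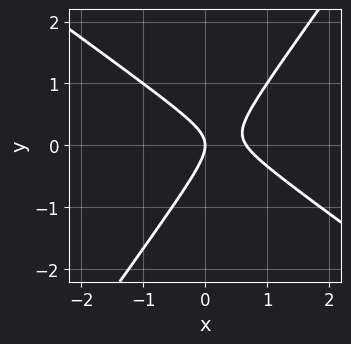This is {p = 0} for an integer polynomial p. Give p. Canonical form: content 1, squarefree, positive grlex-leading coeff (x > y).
First, the degree is 2 — no degree-1 curve has this shape.
Next, against the integer gridlines: one x-axis crossing is at x = 0; it meets the y-axis at y = 0 (among the integer gridlines).
Finally, fitting integer coefficients to these (and the overall shape) gives p.

3*x^2 + 2*x*y - 3*y^2 - 2*x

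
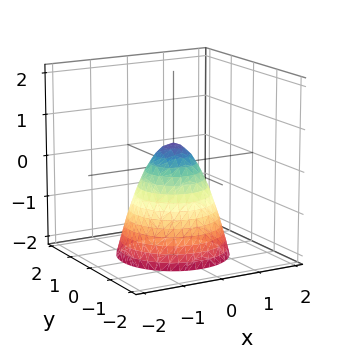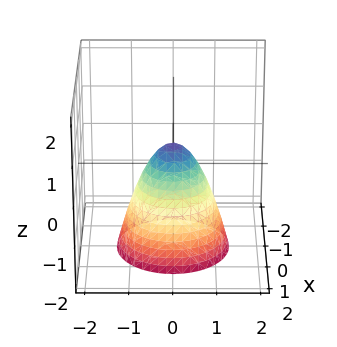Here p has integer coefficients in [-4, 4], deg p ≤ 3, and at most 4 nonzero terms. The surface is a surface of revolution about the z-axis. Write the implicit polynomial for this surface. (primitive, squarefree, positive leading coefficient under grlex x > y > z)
3*x^2 + 3*y^2 + 2*z - 1

First, the degree is 2 — a generic line meets the surface in up to 2 points.
Next, symmetries: the surface is invariant under rotation about z: p = q(x² + y², z).
Then, observable constraints: a circular section at z = 0 has radius between 0 and 1.
Finally, fitting integer coefficients to these (and the overall shape) gives p.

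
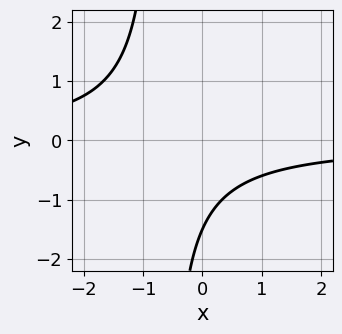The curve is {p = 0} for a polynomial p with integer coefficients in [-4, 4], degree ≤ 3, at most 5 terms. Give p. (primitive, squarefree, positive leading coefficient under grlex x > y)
1. deg p = 2. The shape is more complex than any degree-1 curve.
2. From the axis intercepts and sections: the curve avoids every integer x-axis point in the box.
3. Together with the visible shape, these determine p as stated.

3*x*y + 2*y + 3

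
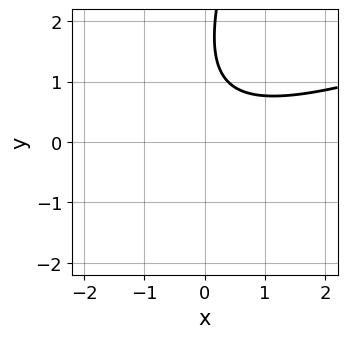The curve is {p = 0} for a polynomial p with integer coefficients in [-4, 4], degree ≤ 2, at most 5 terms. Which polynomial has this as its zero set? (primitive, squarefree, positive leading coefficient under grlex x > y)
The degree is 2 — no degree-1 curve has this shape.
Observable constraints: the curve avoids every integer x-axis point in the box; no y-intercept at any integer in the box.
Putting this together gives p.

x^2 - 3*x*y + y^2 - 3*y + 3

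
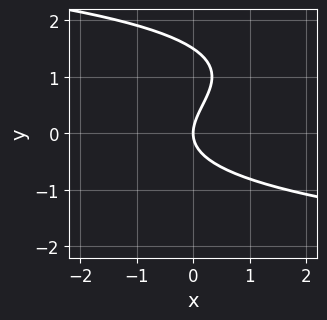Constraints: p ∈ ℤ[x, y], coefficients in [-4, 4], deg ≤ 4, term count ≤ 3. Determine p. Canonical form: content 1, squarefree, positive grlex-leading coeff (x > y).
1. deg p = 3. A generic line meets the curve in up to 3 points.
2. Against the integer gridlines: it crosses the y-axis at the gridline y = 0; one x-axis crossing is at x = 0.
3. Together with the visible shape, these determine p as stated.

2*y^3 - 3*y^2 + 3*x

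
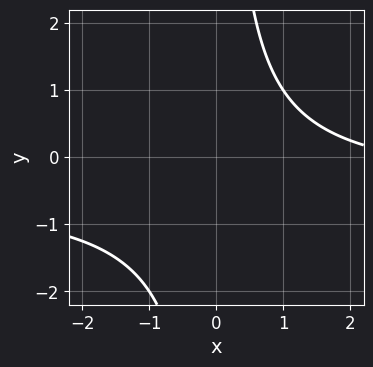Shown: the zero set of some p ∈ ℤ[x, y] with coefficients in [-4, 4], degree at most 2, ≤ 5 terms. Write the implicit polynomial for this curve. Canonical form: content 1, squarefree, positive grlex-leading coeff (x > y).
First, deg p = 2. The shape is more complex than any degree-1 curve.
Next, observable constraints: no y-intercept at any integer in the box; the curve avoids every integer x-axis point in the box.
Finally, fitting integer coefficients to these (and the overall shape) gives p.

2*x*y + x - 3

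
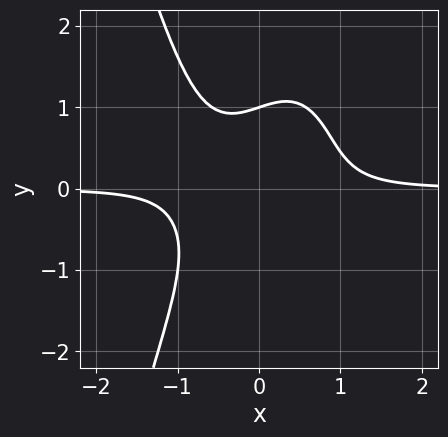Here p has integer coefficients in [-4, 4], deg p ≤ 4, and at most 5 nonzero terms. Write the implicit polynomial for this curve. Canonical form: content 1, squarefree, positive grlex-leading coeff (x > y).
(a) The degree is 4 — a generic line meets the curve in up to 4 points.
(b) Reading off the gridlines: it misses every integer gridline on the x-axis; it crosses the y-axis at the gridline y = 1.
(c) The integer polynomial consistent with all of this is the stated p.

3*x^3*y + y^3 - x*y - 1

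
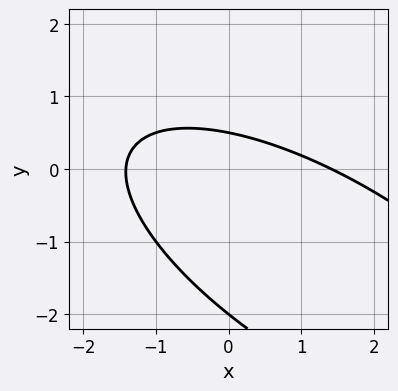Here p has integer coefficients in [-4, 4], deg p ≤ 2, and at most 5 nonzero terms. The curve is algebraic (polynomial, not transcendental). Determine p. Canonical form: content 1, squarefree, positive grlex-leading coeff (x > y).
x^2 + 2*x*y + 2*y^2 + 3*y - 2

First, deg p = 2.
Next, against the integer gridlines: it meets the y-axis at y = -2 (among the integer gridlines).
Finally, assembling these constraints gives the stated polynomial.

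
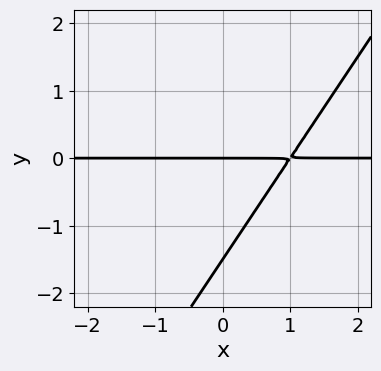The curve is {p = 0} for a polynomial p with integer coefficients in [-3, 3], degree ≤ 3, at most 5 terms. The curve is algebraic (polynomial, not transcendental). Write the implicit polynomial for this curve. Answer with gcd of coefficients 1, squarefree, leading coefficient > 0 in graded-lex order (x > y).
Degree: the shape is more complex than any degree-1 curve, so deg p = 2.
Checking where it meets the axes: one y-axis crossing is at y = 0; every point of the x-axis in the box is on the curve.
Fitting integer coefficients to these (and the overall shape) gives p.

3*x*y - 2*y^2 - 3*y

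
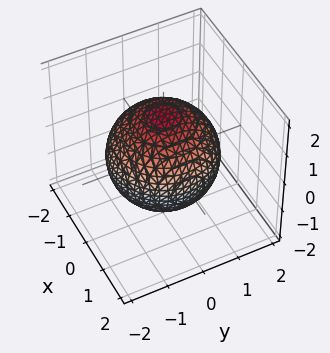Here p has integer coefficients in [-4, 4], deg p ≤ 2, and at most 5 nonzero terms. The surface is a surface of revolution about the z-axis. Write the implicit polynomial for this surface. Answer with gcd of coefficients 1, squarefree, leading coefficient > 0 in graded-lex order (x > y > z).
x^2 + y^2 + z^2 - 2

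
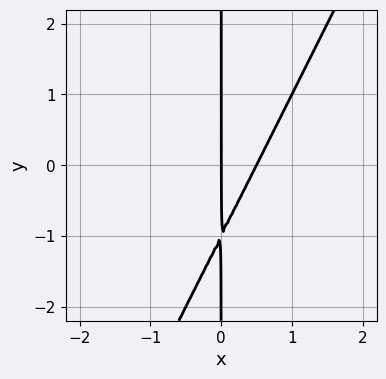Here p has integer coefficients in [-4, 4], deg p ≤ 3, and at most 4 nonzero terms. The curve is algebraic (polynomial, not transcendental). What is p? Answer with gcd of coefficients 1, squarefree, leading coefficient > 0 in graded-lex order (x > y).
2*x^2 - x*y - x

(a) Degree: no degree-1 curve has this shape, so deg p = 2.
(b) From the visible intercepts: it crosses the x-axis at the gridline x = 0; the visible y-axis segment lies entirely on the curve.
(c) Assembling these constraints gives the stated polynomial.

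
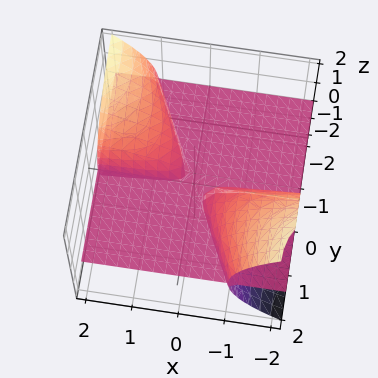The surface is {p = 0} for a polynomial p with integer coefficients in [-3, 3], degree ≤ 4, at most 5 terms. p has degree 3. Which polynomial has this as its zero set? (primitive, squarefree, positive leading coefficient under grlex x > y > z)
(a) There are 3 components. Treating them together as one polynomial.
(b) The degree is 3 — the shape is more complex than any degree-2 surface.
(c) Against the integer gridlines: the visible y-axis segment lies entirely on the surface; the visible x-axis segment lies entirely on the surface.
(d) Assembling these constraints gives the stated polynomial.

2*x*y*z + y^2*z + z^3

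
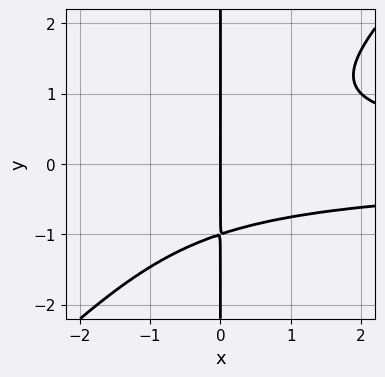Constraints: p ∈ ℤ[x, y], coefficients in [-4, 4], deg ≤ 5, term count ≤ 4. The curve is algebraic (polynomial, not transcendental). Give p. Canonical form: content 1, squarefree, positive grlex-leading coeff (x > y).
First, the degree is 4 — the shape is more complex than any degree-3 curve.
Next, from the axis intercepts and sections: every point of the y-axis in the box is on the curve; it meets the x-axis at x = 0 (among the integer gridlines).
Finally, together with the visible shape, these determine p as stated.

x^2*y^2 - x*y^3 - x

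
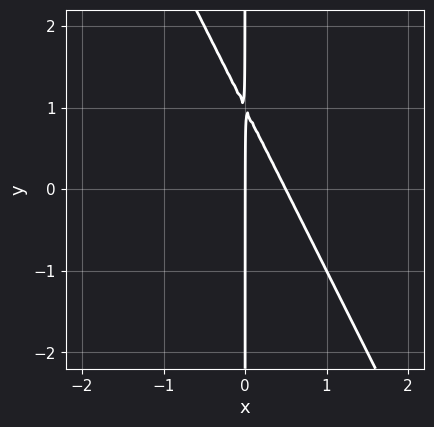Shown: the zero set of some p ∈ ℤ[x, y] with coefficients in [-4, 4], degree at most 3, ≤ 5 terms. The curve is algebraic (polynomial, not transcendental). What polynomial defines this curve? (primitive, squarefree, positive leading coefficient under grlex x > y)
1. deg p = 2. No degree-1 curve has this shape.
2. Reading off the gridlines: it meets the x-axis at x = 0 (among the integer gridlines); the visible y-axis segment lies entirely on the curve.
3. Together with the visible shape, these determine p as stated.

2*x^2 + x*y - x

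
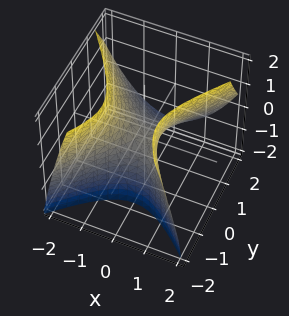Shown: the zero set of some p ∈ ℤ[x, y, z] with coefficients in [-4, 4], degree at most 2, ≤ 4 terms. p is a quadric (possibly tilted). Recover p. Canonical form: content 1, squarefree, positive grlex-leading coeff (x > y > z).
3*x^2 - 2*y^2 - 2*y*z - 2*z

1. deg p = 2. A generic line meets the surface in up to 2 points.
2. From the axis intercepts and sections: one x-axis crossing is at x = 0; it meets the z-axis at z = 0 (among the integer gridlines); it meets the y-axis at y = 0 (among the integer gridlines).
3. Putting this together gives p.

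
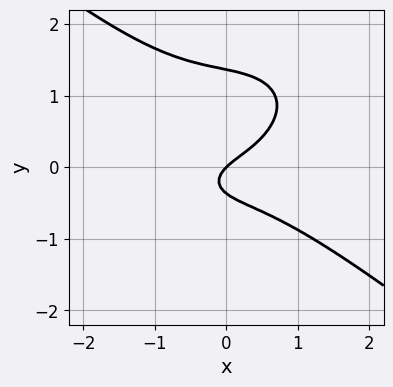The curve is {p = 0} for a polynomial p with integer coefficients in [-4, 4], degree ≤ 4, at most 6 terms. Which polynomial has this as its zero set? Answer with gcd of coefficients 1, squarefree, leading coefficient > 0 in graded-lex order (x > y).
First, degree: a generic line meets the curve in up to 3 points, so deg p = 3.
Then, against the integer gridlines: one y-axis crossing is at y = 0; it crosses the x-axis at the gridline x = 0.
Finally, together with the visible shape, these determine p as stated.

x^3 + 2*y^3 - 2*y^2 + x - y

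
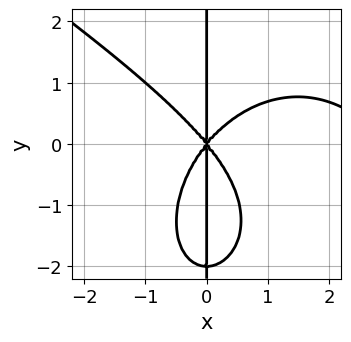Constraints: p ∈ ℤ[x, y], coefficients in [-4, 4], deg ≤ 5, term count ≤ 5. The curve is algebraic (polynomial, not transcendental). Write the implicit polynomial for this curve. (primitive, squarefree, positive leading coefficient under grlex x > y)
x^4 + x^3*y + x*y^3 - 3*x^3 + 2*x*y^2

Degree: a generic line meets the curve in up to 4 points, so deg p = 4.
Reading off the gridlines: one x-axis crossing is at x = 0; the visible y-axis segment lies entirely on the curve.
Together with the visible shape, these determine p as stated.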